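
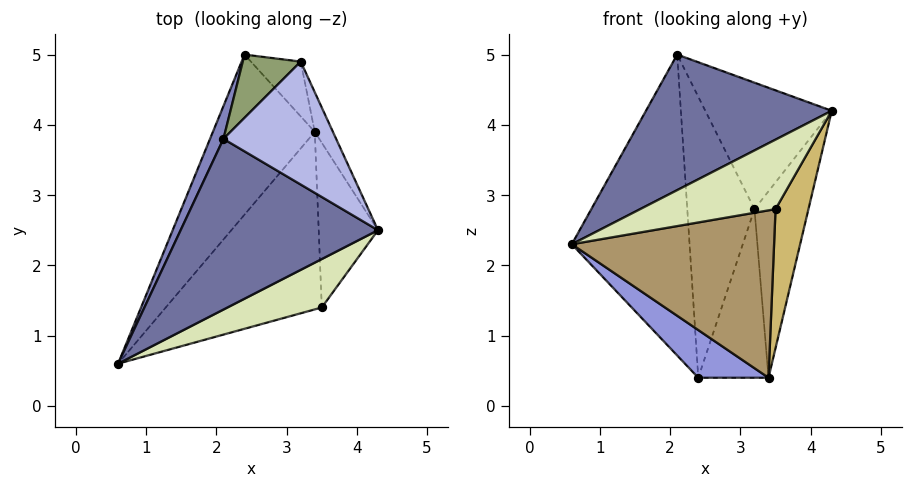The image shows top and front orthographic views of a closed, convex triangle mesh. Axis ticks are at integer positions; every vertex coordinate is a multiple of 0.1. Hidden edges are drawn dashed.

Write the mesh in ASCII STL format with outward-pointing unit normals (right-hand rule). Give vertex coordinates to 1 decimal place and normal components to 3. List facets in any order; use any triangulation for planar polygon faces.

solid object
 facet normal -0.082 -0.620 0.780
  outer loop
   vertex 2.1 3.8 5.0
   vertex 0.6 0.6 2.3
   vertex 4.3 2.5 4.2
  endloop
 endfacet
 facet normal -0.918 0.394 0.043
  outer loop
   vertex 2.1 3.8 5.0
   vertex 2.4 5.0 0.4
   vertex 0.6 0.6 2.3
  endloop
 endfacet
 facet normal -0.300 -0.272 -0.914
  outer loop
   vertex 3.4 3.9 0.4
   vertex 0.6 0.6 2.3
   vertex 2.4 5.0 0.4
  endloop
 endfacet
 facet normal 0.561 0.594 0.577
  outer loop
   vertex 3.2 4.9 2.8
   vertex 2.1 3.8 5.0
   vertex 4.3 2.5 4.2
  endloop
 endfacet
 facet normal -0.473 0.860 0.193
  outer loop
   vertex 3.2 4.9 2.8
   vertex 2.4 5.0 0.4
   vertex 2.1 3.8 5.0
  endloop
 endfacet
 facet normal 0.923 0.376 -0.080
  outer loop
   vertex 3.2 4.9 2.8
   vertex 4.3 2.5 4.2
   vertex 3.4 3.9 0.4
  endloop
 endfacet
 facet normal 0.723 0.657 -0.214
  outer loop
   vertex 3.2 4.9 2.8
   vertex 3.4 3.9 0.4
   vertex 2.4 5.0 0.4
  endloop
 endfacet
 facet normal 0.127 -0.814 0.567
  outer loop
   vertex 3.5 1.4 2.8
   vertex 4.3 2.5 4.2
   vertex 0.6 0.6 2.3
  endloop
 endfacet
 facet normal 0.300 -0.654 -0.694
  outer loop
   vertex 3.5 1.4 2.8
   vertex 0.6 0.6 2.3
   vertex 3.4 3.9 0.4
  endloop
 endfacet
 facet normal 0.912 -0.264 -0.313
  outer loop
   vertex 3.5 1.4 2.8
   vertex 3.4 3.9 0.4
   vertex 4.3 2.5 4.2
  endloop
 endfacet
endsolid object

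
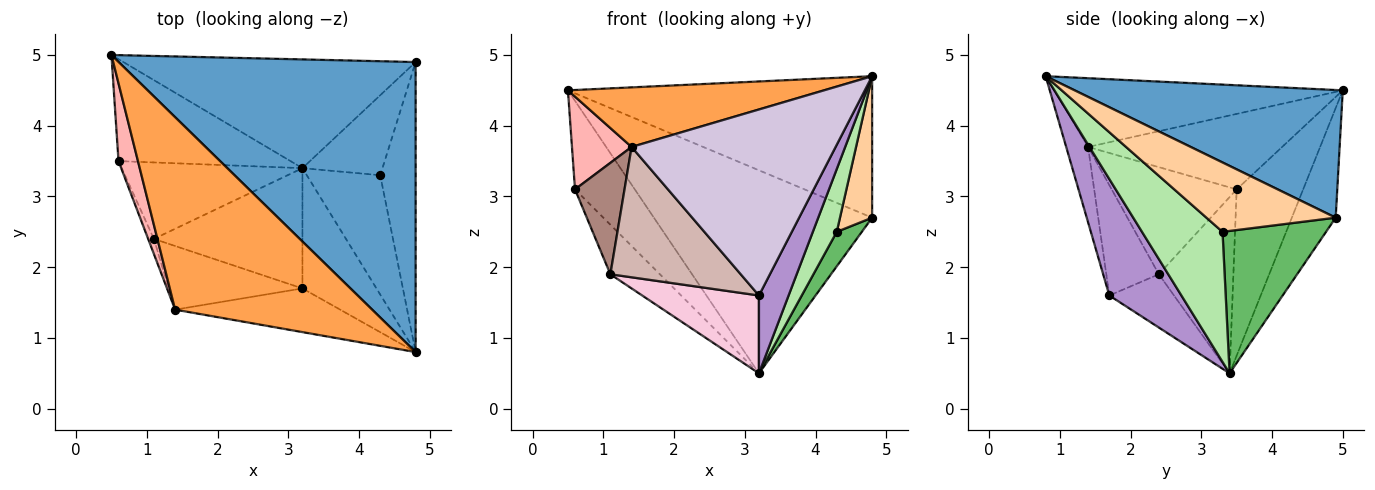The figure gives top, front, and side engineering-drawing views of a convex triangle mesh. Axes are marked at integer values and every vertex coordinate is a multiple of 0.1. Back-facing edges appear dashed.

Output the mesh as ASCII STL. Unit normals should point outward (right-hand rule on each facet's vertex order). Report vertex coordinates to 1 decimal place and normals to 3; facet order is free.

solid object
 facet normal 0.360 0.409 0.838
  outer loop
   vertex 4.8 0.8 4.7
   vertex 4.8 4.9 2.7
   vertex 0.5 5.0 4.5
  endloop
 endfacet
 facet normal -0.174 0.868 -0.465
  outer loop
   vertex 3.2 3.4 0.5
   vertex 0.5 5.0 4.5
   vertex 4.8 4.9 2.7
  endloop
 endfacet
 facet normal -0.316 -0.280 0.906
  outer loop
   vertex 1.4 1.4 3.7
   vertex 4.8 0.8 4.7
   vertex 0.5 5.0 4.5
  endloop
 endfacet
 facet normal 0.870 -0.216 -0.444
  outer loop
   vertex 4.3 3.3 2.5
   vertex 4.8 4.9 2.7
   vertex 4.8 0.8 4.7
  endloop
 endfacet
 facet normal 0.853 -0.207 -0.479
  outer loop
   vertex 4.3 3.3 2.5
   vertex 3.2 3.4 0.5
   vertex 4.8 4.9 2.7
  endloop
 endfacet
 facet normal 0.843 -0.250 -0.476
  outer loop
   vertex 4.3 3.3 2.5
   vertex 4.8 0.8 4.7
   vertex 3.2 3.4 0.5
  endloop
 endfacet
 facet normal -0.589 0.530 -0.610
  outer loop
   vertex 0.6 3.5 3.1
   vertex 0.5 5.0 4.5
   vertex 3.2 3.4 0.5
  endloop
 endfacet
 facet normal -0.928 -0.285 0.239
  outer loop
   vertex 0.6 3.5 3.1
   vertex 1.4 1.4 3.7
   vertex 0.5 5.0 4.5
  endloop
 endfacet
 facet normal 0.797 -0.328 -0.507
  outer loop
   vertex 3.2 1.7 1.6
   vertex 3.2 3.4 0.5
   vertex 4.8 0.8 4.7
  endloop
 endfacet
 facet normal -0.104 -0.968 -0.227
  outer loop
   vertex 3.2 1.7 1.6
   vertex 4.8 0.8 4.7
   vertex 1.4 1.4 3.7
  endloop
 endfacet
 facet normal -0.929 -0.368 -0.050
  outer loop
   vertex 1.1 2.4 1.9
   vertex 1.4 1.4 3.7
   vertex 0.6 3.5 3.1
  endloop
 endfacet
 facet normal -0.341 -0.845 -0.413
  outer loop
   vertex 1.1 2.4 1.9
   vertex 3.2 1.7 1.6
   vertex 1.4 1.4 3.7
  endloop
 endfacet
 facet normal -0.633 0.421 -0.650
  outer loop
   vertex 1.1 2.4 1.9
   vertex 0.6 3.5 3.1
   vertex 3.2 3.4 0.5
  endloop
 endfacet
 facet normal -0.288 -0.520 -0.804
  outer loop
   vertex 1.1 2.4 1.9
   vertex 3.2 3.4 0.5
   vertex 3.2 1.7 1.6
  endloop
 endfacet
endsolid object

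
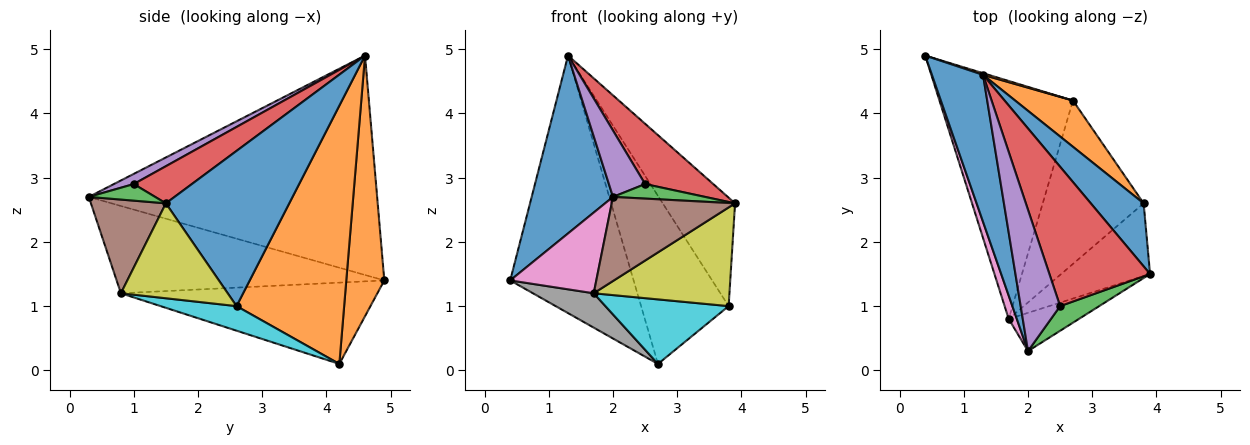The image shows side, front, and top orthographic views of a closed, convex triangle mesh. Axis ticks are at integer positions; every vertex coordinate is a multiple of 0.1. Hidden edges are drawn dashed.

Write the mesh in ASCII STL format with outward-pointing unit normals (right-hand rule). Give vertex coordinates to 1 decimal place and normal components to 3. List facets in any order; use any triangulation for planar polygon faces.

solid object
 facet normal -0.939 -0.265 0.219
  outer loop
   vertex 1.3 4.6 4.9
   vertex 0.4 4.9 1.4
   vertex 2.0 0.3 2.7
  endloop
 endfacet
 facet normal 0.294 0.956 0.006
  outer loop
   vertex 2.7 4.2 0.1
   vertex 0.4 4.9 1.4
   vertex 1.3 4.6 4.9
  endloop
 endfacet
 facet normal 0.344 -0.477 0.809
  outer loop
   vertex 2.5 1.0 2.9
   vertex 2.0 0.3 2.7
   vertex 3.9 1.5 2.6
  endloop
 endfacet
 facet normal 0.321 -0.376 0.869
  outer loop
   vertex 2.5 1.0 2.9
   vertex 3.9 1.5 2.6
   vertex 1.3 4.6 4.9
  endloop
 endfacet
 facet normal 0.227 -0.414 0.881
  outer loop
   vertex 2.5 1.0 2.9
   vertex 1.3 4.6 4.9
   vertex 2.0 0.3 2.7
  endloop
 endfacet
 facet normal 0.484 -0.797 -0.362
  outer loop
   vertex 1.7 0.8 1.2
   vertex 3.9 1.5 2.6
   vertex 2.0 0.3 2.7
  endloop
 endfacet
 facet normal -0.948 -0.305 0.088
  outer loop
   vertex 1.7 0.8 1.2
   vertex 2.0 0.3 2.7
   vertex 0.4 4.9 1.4
  endloop
 endfacet
 facet normal -0.516 -0.122 -0.848
  outer loop
   vertex 1.7 0.8 1.2
   vertex 0.4 4.9 1.4
   vertex 2.7 4.2 0.1
  endloop
 endfacet
 facet normal 0.535 -0.680 -0.501
  outer loop
   vertex 3.8 2.6 1.0
   vertex 3.9 1.5 2.6
   vertex 1.7 0.8 1.2
  endloop
 endfacet
 facet normal 0.221 -0.358 -0.907
  outer loop
   vertex 3.8 2.6 1.0
   vertex 1.7 0.8 1.2
   vertex 2.7 4.2 0.1
  endloop
 endfacet
 facet normal 0.828 0.485 0.282
  outer loop
   vertex 3.8 2.6 1.0
   vertex 1.3 4.6 4.9
   vertex 3.9 1.5 2.6
  endloop
 endfacet
 facet normal 0.764 0.622 0.171
  outer loop
   vertex 3.8 2.6 1.0
   vertex 2.7 4.2 0.1
   vertex 1.3 4.6 4.9
  endloop
 endfacet
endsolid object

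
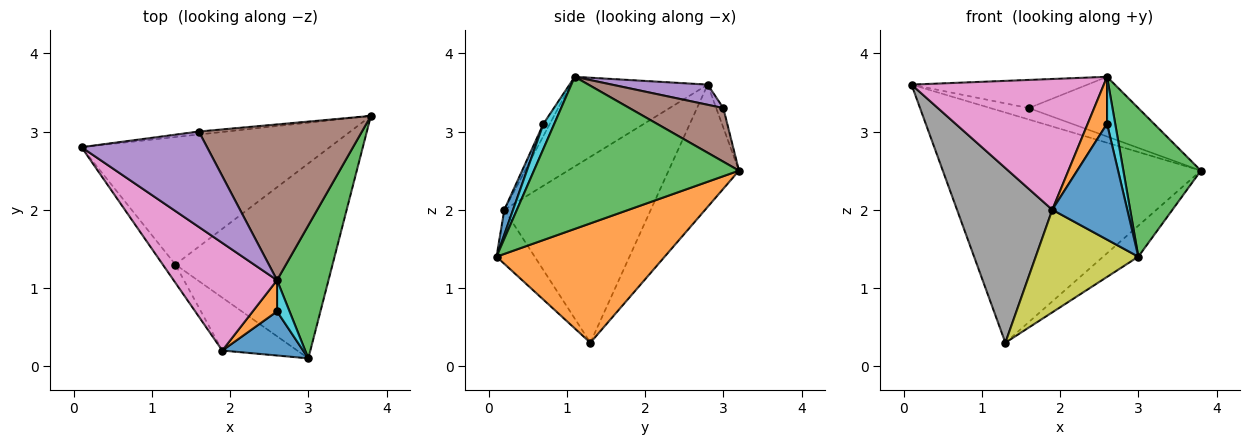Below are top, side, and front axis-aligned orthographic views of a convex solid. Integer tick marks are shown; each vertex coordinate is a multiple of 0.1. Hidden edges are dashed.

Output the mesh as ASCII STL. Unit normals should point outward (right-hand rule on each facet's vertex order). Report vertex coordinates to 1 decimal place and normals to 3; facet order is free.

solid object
 facet normal -0.232 0.851 -0.471
  outer loop
   vertex 1.3 1.3 0.3
   vertex 0.1 2.8 3.6
   vertex 3.8 3.2 2.5
  endloop
 endfacet
 facet normal 0.600 0.126 -0.790
  outer loop
   vertex 1.3 1.3 0.3
   vertex 3.8 3.2 2.5
   vertex 3.0 0.1 1.4
  endloop
 endfacet
 facet normal 0.892 -0.337 0.302
  outer loop
   vertex 2.6 1.1 3.7
   vertex 3.0 0.1 1.4
   vertex 3.8 3.2 2.5
  endloop
 endfacet
 facet normal -0.176 0.953 -0.247
  outer loop
   vertex 1.6 3.0 3.3
   vertex 3.8 3.2 2.5
   vertex 0.1 2.8 3.6
  endloop
 endfacet
 facet normal 0.152 0.280 0.948
  outer loop
   vertex 1.6 3.0 3.3
   vertex 0.1 2.8 3.6
   vertex 2.6 1.1 3.7
  endloop
 endfacet
 facet normal 0.293 0.342 0.893
  outer loop
   vertex 1.6 3.0 3.3
   vertex 2.6 1.1 3.7
   vertex 3.8 3.2 2.5
  endloop
 endfacet
 facet normal -0.482 -0.676 0.557
  outer loop
   vertex 1.9 0.2 2.0
   vertex 2.6 1.1 3.7
   vertex 0.1 2.8 3.6
  endloop
 endfacet
 facet normal -0.837 -0.544 -0.057
  outer loop
   vertex 1.9 0.2 2.0
   vertex 0.1 2.8 3.6
   vertex 1.3 1.3 0.3
  endloop
 endfacet
 facet normal -0.314 -0.844 -0.435
  outer loop
   vertex 1.9 0.2 2.0
   vertex 1.3 1.3 0.3
   vertex 3.0 0.1 1.4
  endloop
 endfacet
 facet normal 0.743 -0.557 0.371
  outer loop
   vertex 2.6 0.7 3.1
   vertex 3.0 0.1 1.4
   vertex 2.6 1.1 3.7
  endloop
 endfacet
 facet normal 0.108 -0.929 0.353
  outer loop
   vertex 2.6 0.7 3.1
   vertex 1.9 0.2 2.0
   vertex 3.0 0.1 1.4
  endloop
 endfacet
 facet normal -0.267 -0.802 0.535
  outer loop
   vertex 2.6 0.7 3.1
   vertex 2.6 1.1 3.7
   vertex 1.9 0.2 2.0
  endloop
 endfacet
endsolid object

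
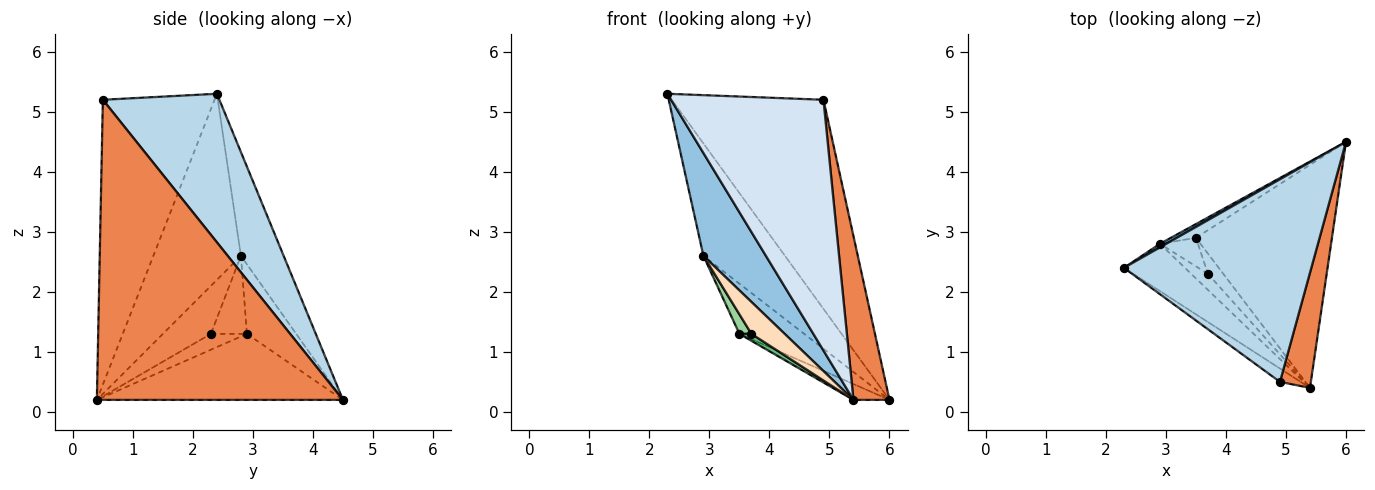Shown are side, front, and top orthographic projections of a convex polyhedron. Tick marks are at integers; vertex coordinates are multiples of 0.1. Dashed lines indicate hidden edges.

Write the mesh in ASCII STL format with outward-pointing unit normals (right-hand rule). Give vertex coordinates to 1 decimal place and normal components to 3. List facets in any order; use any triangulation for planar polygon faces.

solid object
 facet normal -0.464 0.885 0.028
  outer loop
   vertex 2.9 2.8 2.6
   vertex 2.3 2.4 5.3
   vertex 6.0 4.5 0.2
  endloop
 endfacet
 facet normal -0.786 -0.561 -0.258
  outer loop
   vertex 2.9 2.8 2.6
   vertex 5.4 0.4 0.2
   vertex 2.3 2.4 5.3
  endloop
 endfacet
 facet normal 0.483 0.629 0.609
  outer loop
   vertex 4.9 0.5 5.2
   vertex 6.0 4.5 0.2
   vertex 2.3 2.4 5.3
  endloop
 endfacet
 facet normal -0.591 -0.806 -0.043
  outer loop
   vertex 4.9 0.5 5.2
   vertex 2.3 2.4 5.3
   vertex 5.4 0.4 0.2
  endloop
 endfacet
 facet normal 0.984 -0.144 0.101
  outer loop
   vertex 4.9 0.5 5.2
   vertex 5.4 0.4 0.2
   vertex 6.0 4.5 0.2
  endloop
 endfacet
 facet normal -0.436 0.064 -0.898
  outer loop
   vertex 3.5 2.9 1.3
   vertex 6.0 4.5 0.2
   vertex 5.4 0.4 0.2
  endloop
 endfacet
 facet normal -0.591 0.778 -0.213
  outer loop
   vertex 3.5 2.9 1.3
   vertex 2.9 2.8 2.6
   vertex 6.0 4.5 0.2
  endloop
 endfacet
 facet normal -0.790 -0.547 -0.276
  outer loop
   vertex 3.7 2.3 1.3
   vertex 5.4 0.4 0.2
   vertex 2.9 2.8 2.6
  endloop
 endfacet
 facet normal -0.698 -0.233 -0.677
  outer loop
   vertex 3.7 2.3 1.3
   vertex 3.5 2.9 1.3
   vertex 5.4 0.4 0.2
  endloop
 endfacet
 facet normal -0.861 -0.287 -0.420
  outer loop
   vertex 3.7 2.3 1.3
   vertex 2.9 2.8 2.6
   vertex 3.5 2.9 1.3
  endloop
 endfacet
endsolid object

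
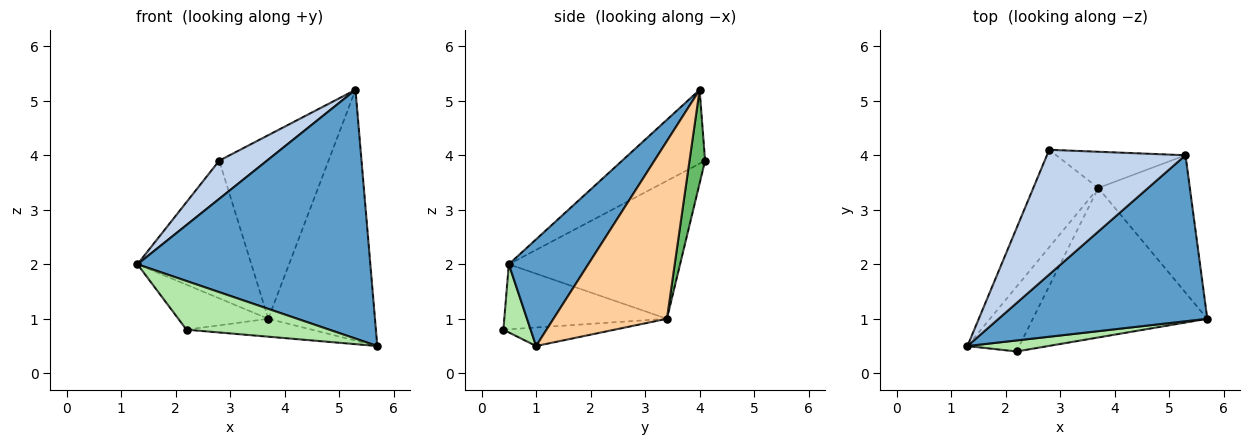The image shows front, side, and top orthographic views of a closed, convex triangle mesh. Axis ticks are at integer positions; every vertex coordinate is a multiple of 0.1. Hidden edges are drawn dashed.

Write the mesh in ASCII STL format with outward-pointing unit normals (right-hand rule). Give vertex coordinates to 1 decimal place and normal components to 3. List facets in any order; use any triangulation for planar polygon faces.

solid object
 facet normal 0.273 -0.800 0.534
  outer loop
   vertex 5.3 4.0 5.2
   vertex 1.3 0.5 2.0
   vertex 5.7 1.0 0.5
  endloop
 endfacet
 facet normal -0.454 -0.261 0.852
  outer loop
   vertex 5.3 4.0 5.2
   vertex 2.8 4.1 3.9
   vertex 1.3 0.5 2.0
  endloop
 endfacet
 facet normal -0.775 0.516 -0.365
  outer loop
   vertex 3.7 3.4 1.0
   vertex 1.3 0.5 2.0
   vertex 2.8 4.1 3.9
  endloop
 endfacet
 facet normal 0.682 0.641 -0.351
  outer loop
   vertex 3.7 3.4 1.0
   vertex 5.3 4.0 5.2
   vertex 5.7 1.0 0.5
  endloop
 endfacet
 facet normal 0.138 0.972 -0.192
  outer loop
   vertex 3.7 3.4 1.0
   vertex 2.8 4.1 3.9
   vertex 5.3 4.0 5.2
  endloop
 endfacet
 facet normal 0.183 -0.959 0.217
  outer loop
   vertex 2.2 0.4 0.8
   vertex 5.7 1.0 0.5
   vertex 1.3 0.5 2.0
  endloop
 endfacet
 facet normal -0.718 0.397 -0.572
  outer loop
   vertex 2.2 0.4 0.8
   vertex 1.3 0.5 2.0
   vertex 3.7 3.4 1.0
  endloop
 endfacet
 facet normal -0.105 0.118 -0.987
  outer loop
   vertex 2.2 0.4 0.8
   vertex 3.7 3.4 1.0
   vertex 5.7 1.0 0.5
  endloop
 endfacet
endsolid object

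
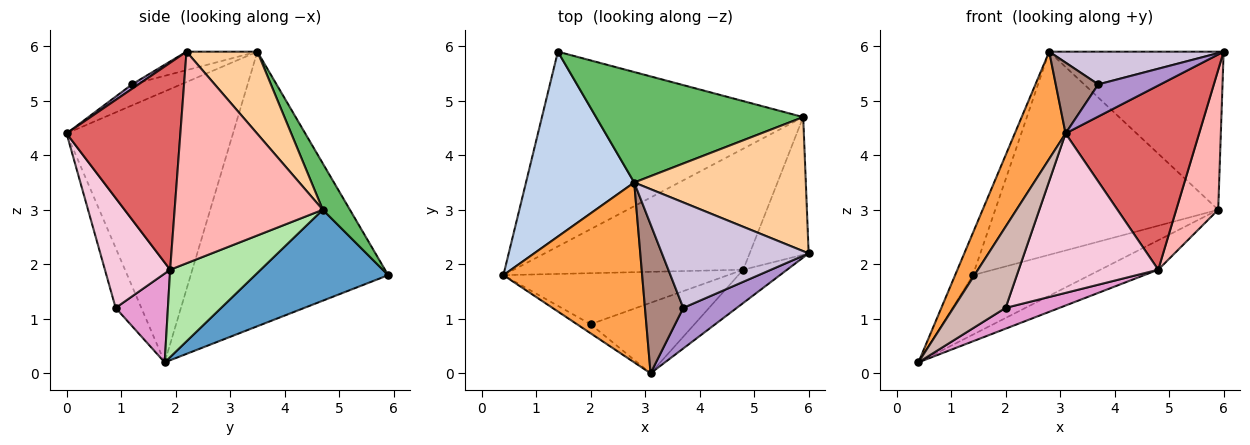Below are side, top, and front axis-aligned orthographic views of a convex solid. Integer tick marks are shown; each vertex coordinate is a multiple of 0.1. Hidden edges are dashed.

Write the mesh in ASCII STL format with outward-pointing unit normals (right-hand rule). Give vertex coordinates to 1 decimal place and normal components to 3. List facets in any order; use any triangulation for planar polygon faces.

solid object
 facet normal 0.316 0.277 -0.907
  outer loop
   vertex 5.9 4.7 3.0
   vertex 0.4 1.8 0.2
   vertex 1.4 5.9 1.8
  endloop
 endfacet
 facet normal -0.927 0.084 0.365
  outer loop
   vertex 2.8 3.5 5.9
   vertex 1.4 5.9 1.8
   vertex 0.4 1.8 0.2
  endloop
 endfacet
 facet normal -0.859 -0.262 0.440
  outer loop
   vertex 2.8 3.5 5.9
   vertex 0.4 1.8 0.2
   vertex 3.1 0.0 4.4
  endloop
 endfacet
 facet normal 0.296 0.729 0.618
  outer loop
   vertex 2.8 3.5 5.9
   vertex 6.0 2.2 5.9
   vertex 5.9 4.7 3.0
  endloop
 endfacet
 facet normal 0.106 0.874 0.475
  outer loop
   vertex 2.8 3.5 5.9
   vertex 5.9 4.7 3.0
   vertex 1.4 5.9 1.8
  endloop
 endfacet
 facet normal 0.347 0.222 -0.911
  outer loop
   vertex 4.8 1.9 1.9
   vertex 0.4 1.8 0.2
   vertex 5.9 4.7 3.0
  endloop
 endfacet
 facet normal 0.643 -0.754 -0.136
  outer loop
   vertex 4.8 1.9 1.9
   vertex 6.0 2.2 5.9
   vertex 3.1 0.0 4.4
  endloop
 endfacet
 facet normal 0.929 -0.263 -0.259
  outer loop
   vertex 4.8 1.9 1.9
   vertex 5.9 4.7 3.0
   vertex 6.0 2.2 5.9
  endloop
 endfacet
 facet normal 0.065 -0.619 0.782
  outer loop
   vertex 3.7 1.2 5.3
   vertex 3.1 0.0 4.4
   vertex 6.0 2.2 5.9
  endloop
 endfacet
 facet normal -0.119 -0.294 0.948
  outer loop
   vertex 3.7 1.2 5.3
   vertex 6.0 2.2 5.9
   vertex 2.8 3.5 5.9
  endloop
 endfacet
 facet normal -0.444 -0.385 0.809
  outer loop
   vertex 3.7 1.2 5.3
   vertex 2.8 3.5 5.9
   vertex 3.1 0.0 4.4
  endloop
 endfacet
 facet normal -0.440 -0.893 -0.100
  outer loop
   vertex 2.0 0.9 1.2
   vertex 3.1 0.0 4.4
   vertex 0.4 1.8 0.2
  endloop
 endfacet
 facet normal 0.344 -0.355 -0.869
  outer loop
   vertex 2.0 0.9 1.2
   vertex 0.4 1.8 0.2
   vertex 4.8 1.9 1.9
  endloop
 endfacet
 facet normal 0.393 -0.841 -0.372
  outer loop
   vertex 2.0 0.9 1.2
   vertex 4.8 1.9 1.9
   vertex 3.1 0.0 4.4
  endloop
 endfacet
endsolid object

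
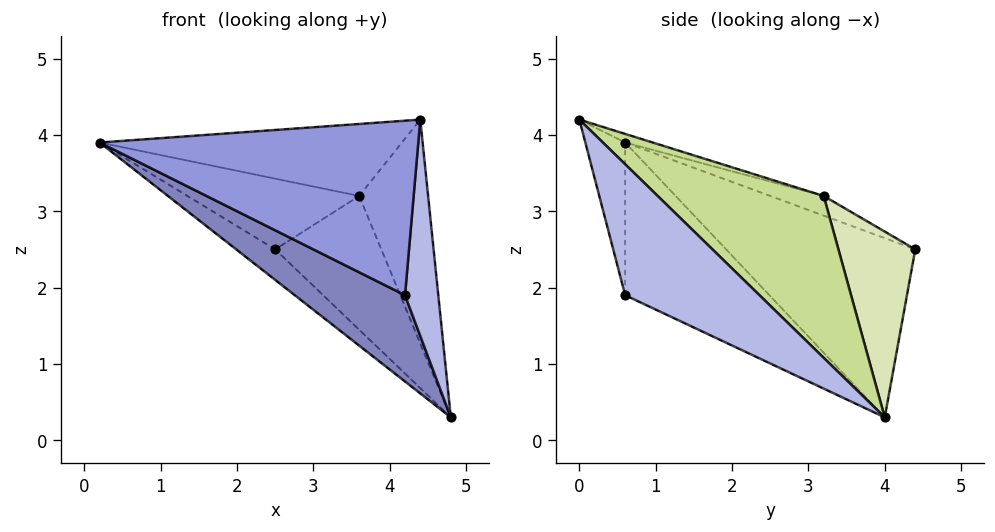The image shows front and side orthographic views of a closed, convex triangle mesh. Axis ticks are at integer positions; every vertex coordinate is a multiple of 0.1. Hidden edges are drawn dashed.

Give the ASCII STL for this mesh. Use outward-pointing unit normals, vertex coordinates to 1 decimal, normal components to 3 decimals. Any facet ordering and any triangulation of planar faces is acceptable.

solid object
 facet normal -0.672 0.139 -0.728
  outer loop
   vertex 2.5 4.4 2.5
   vertex 4.8 4.0 0.3
   vertex 0.2 0.6 3.9
  endloop
 endfacet
 facet normal -0.423 -0.324 -0.846
  outer loop
   vertex 4.2 0.6 1.9
   vertex 0.2 0.6 3.9
   vertex 4.8 4.0 0.3
  endloop
 endfacet
 facet normal -0.120 -0.963 -0.241
  outer loop
   vertex 4.2 0.6 1.9
   vertex 4.4 0.0 4.2
   vertex 0.2 0.6 3.9
  endloop
 endfacet
 facet normal 0.960 -0.238 -0.146
  outer loop
   vertex 4.2 0.6 1.9
   vertex 4.8 4.0 0.3
   vertex 4.4 0.0 4.2
  endloop
 endfacet
 facet normal -0.027 0.292 0.956
  outer loop
   vertex 3.6 3.2 3.2
   vertex 0.2 0.6 3.9
   vertex 4.4 0.0 4.2
  endloop
 endfacet
 facet normal -0.128 0.410 0.903
  outer loop
   vertex 3.6 3.2 3.2
   vertex 2.5 4.4 2.5
   vertex 0.2 0.6 3.9
  endloop
 endfacet
 facet normal 0.830 0.345 0.439
  outer loop
   vertex 3.6 3.2 3.2
   vertex 4.4 0.0 4.2
   vertex 4.8 4.0 0.3
  endloop
 endfacet
 facet normal 0.532 0.734 0.423
  outer loop
   vertex 3.6 3.2 3.2
   vertex 4.8 4.0 0.3
   vertex 2.5 4.4 2.5
  endloop
 endfacet
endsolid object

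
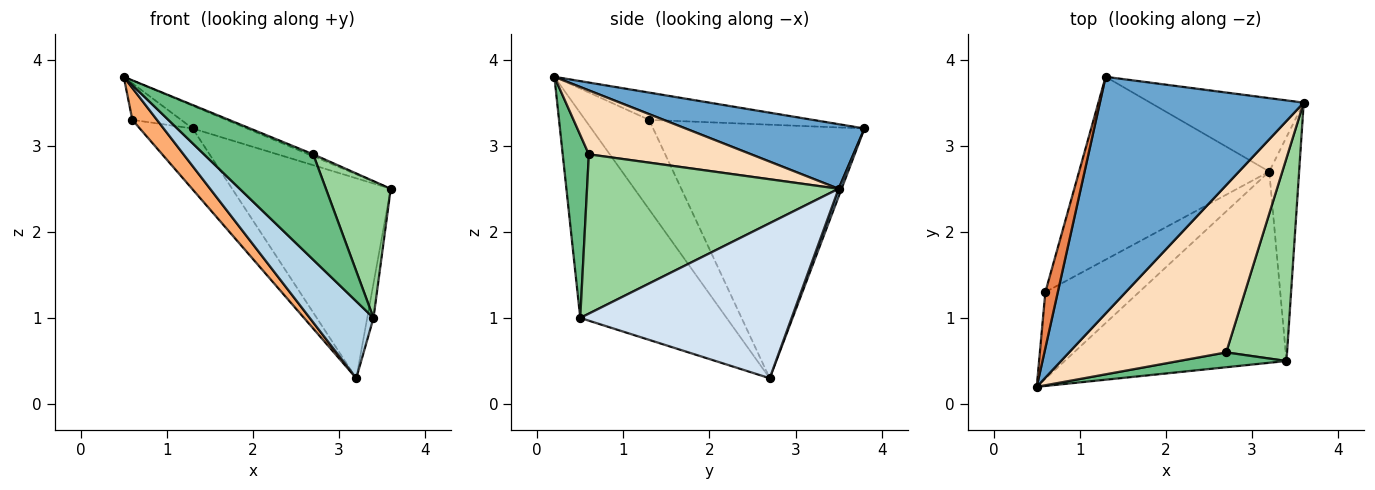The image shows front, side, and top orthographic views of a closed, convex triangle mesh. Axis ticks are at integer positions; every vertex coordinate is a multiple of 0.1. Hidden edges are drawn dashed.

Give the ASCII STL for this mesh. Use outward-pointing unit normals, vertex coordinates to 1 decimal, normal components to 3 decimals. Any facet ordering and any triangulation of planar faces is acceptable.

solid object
 facet normal 0.301 0.091 0.949
  outer loop
   vertex 1.3 3.8 3.2
   vertex 0.5 0.2 3.8
   vertex 3.6 3.5 2.5
  endloop
 endfacet
 facet normal 0.018 0.939 -0.345
  outer loop
   vertex 3.2 2.7 0.3
   vertex 1.3 3.8 3.2
   vertex 3.6 3.5 2.5
  endloop
 endfacet
 facet normal -0.651 -0.283 -0.704
  outer loop
   vertex 3.4 0.5 1.0
   vertex 0.5 0.2 3.8
   vertex 3.2 2.7 0.3
  endloop
 endfacet
 facet normal 0.982 0.029 -0.189
  outer loop
   vertex 3.4 0.5 1.0
   vertex 3.2 2.7 0.3
   vertex 3.6 3.5 2.5
  endloop
 endfacet
 facet normal -0.878 0.262 0.401
  outer loop
   vertex 0.6 1.3 3.3
   vertex 0.5 0.2 3.8
   vertex 1.3 3.8 3.2
  endloop
 endfacet
 facet normal -0.668 -0.257 -0.699
  outer loop
   vertex 0.6 1.3 3.3
   vertex 3.2 2.7 0.3
   vertex 0.5 0.2 3.8
  endloop
 endfacet
 facet normal -0.784 0.196 -0.588
  outer loop
   vertex 0.6 1.3 3.3
   vertex 1.3 3.8 3.2
   vertex 3.2 2.7 0.3
  endloop
 endfacet
 facet normal 0.377 0.011 0.926
  outer loop
   vertex 2.7 0.6 2.9
   vertex 3.6 3.5 2.5
   vertex 0.5 0.2 3.8
  endloop
 endfacet
 facet normal 0.231 -0.964 0.136
  outer loop
   vertex 2.7 0.6 2.9
   vertex 0.5 0.2 3.8
   vertex 3.4 0.5 1.0
  endloop
 endfacet
 facet normal 0.908 -0.234 0.347
  outer loop
   vertex 2.7 0.6 2.9
   vertex 3.4 0.5 1.0
   vertex 3.6 3.5 2.5
  endloop
 endfacet
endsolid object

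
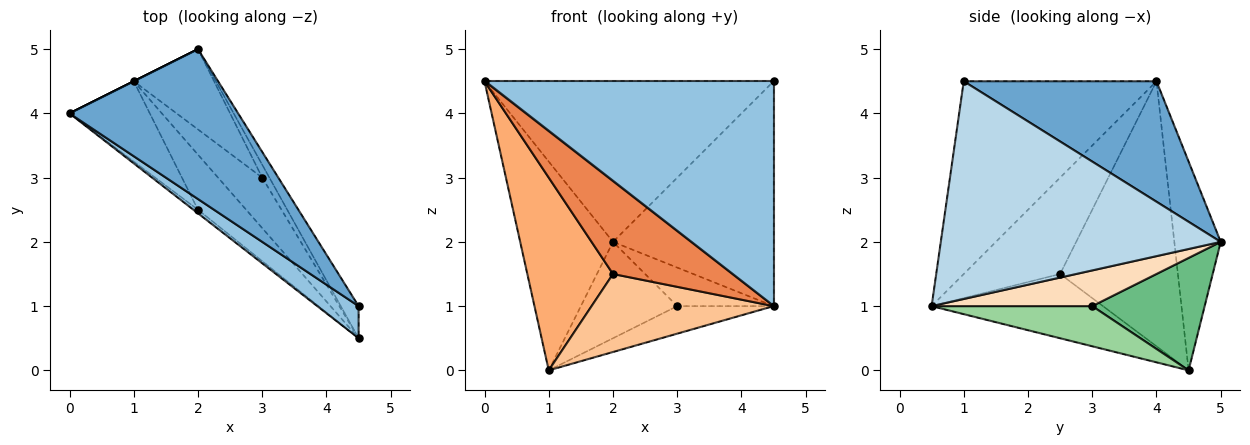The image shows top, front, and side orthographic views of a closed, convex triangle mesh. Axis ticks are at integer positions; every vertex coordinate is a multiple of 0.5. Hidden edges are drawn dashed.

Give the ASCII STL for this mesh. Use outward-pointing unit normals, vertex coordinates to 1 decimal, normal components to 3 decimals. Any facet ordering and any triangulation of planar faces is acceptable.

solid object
 facet normal 0.438 0.657 0.613
  outer loop
   vertex 2.0 5.0 2.0
   vertex 0.0 4.0 4.5
   vertex 4.5 1.0 4.5
  endloop
 endfacet
 facet normal -0.551 -0.826 0.118
  outer loop
   vertex 4.5 0.5 1.0
   vertex 4.5 1.0 4.5
   vertex 0.0 4.0 4.5
  endloop
 endfacet
 facet normal 0.865 0.496 -0.071
  outer loop
   vertex 4.5 0.5 1.0
   vertex 2.0 5.0 2.0
   vertex 4.5 1.0 4.5
  endloop
 endfacet
 facet normal -0.447 0.894 0.000
  outer loop
   vertex 1.0 4.5 0.0
   vertex 0.0 4.0 4.5
   vertex 2.0 5.0 2.0
  endloop
 endfacet
 facet normal -0.628 -0.778 -0.030
  outer loop
   vertex 2.0 2.5 1.5
   vertex 4.5 0.5 1.0
   vertex 0.0 4.0 4.5
  endloop
 endfacet
 facet normal -0.785 -0.571 -0.238
  outer loop
   vertex 2.0 2.5 1.5
   vertex 0.0 4.0 4.5
   vertex 1.0 4.5 0.0
  endloop
 endfacet
 facet normal -0.610 -0.648 -0.457
  outer loop
   vertex 2.0 2.5 1.5
   vertex 1.0 4.5 0.0
   vertex 4.5 0.5 1.0
  endloop
 endfacet
 facet normal 0.845 0.507 -0.169
  outer loop
   vertex 3.0 3.0 1.0
   vertex 2.0 5.0 2.0
   vertex 4.5 0.5 1.0
  endloop
 endfacet
 facet normal 0.667 0.572 -0.477
  outer loop
   vertex 3.0 3.0 1.0
   vertex 1.0 4.5 0.0
   vertex 2.0 5.0 2.0
  endloop
 endfacet
 facet normal 0.624 0.374 -0.686
  outer loop
   vertex 3.0 3.0 1.0
   vertex 4.5 0.5 1.0
   vertex 1.0 4.5 0.0
  endloop
 endfacet
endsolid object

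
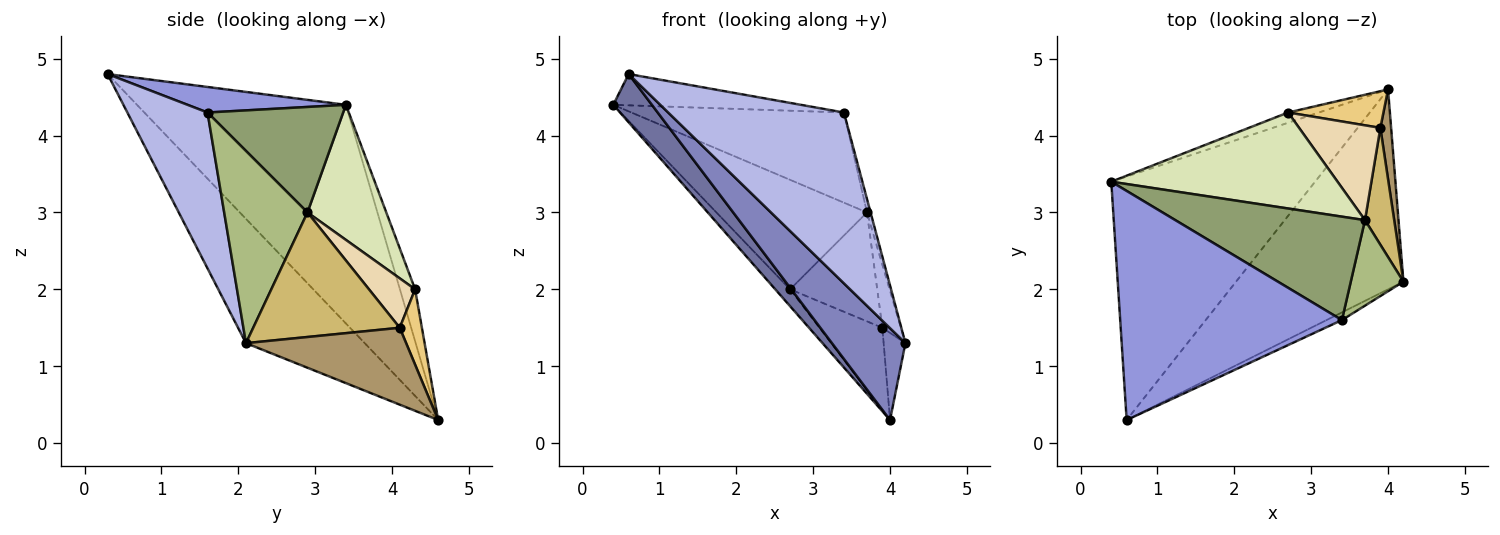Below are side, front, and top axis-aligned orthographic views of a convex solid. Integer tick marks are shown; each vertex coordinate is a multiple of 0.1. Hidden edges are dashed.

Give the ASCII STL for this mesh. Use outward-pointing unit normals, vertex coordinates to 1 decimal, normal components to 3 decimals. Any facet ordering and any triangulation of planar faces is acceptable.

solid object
 facet normal -0.725 -0.134 -0.676
  outer loop
   vertex 4.0 4.6 0.3
   vertex 0.6 0.3 4.8
   vertex 0.4 3.4 4.4
  endloop
 endfacet
 facet normal -0.559 -0.346 -0.753
  outer loop
   vertex 4.0 4.6 0.3
   vertex 4.2 2.1 1.3
   vertex 0.6 0.3 4.8
  endloop
 endfacet
 facet normal 0.113 0.134 0.984
  outer loop
   vertex 3.4 1.6 4.3
   vertex 0.4 3.4 4.4
   vertex 0.6 0.3 4.8
  endloop
 endfacet
 facet normal 0.415 -0.909 -0.041
  outer loop
   vertex 3.4 1.6 4.3
   vertex 0.6 0.3 4.8
   vertex 4.2 2.1 1.3
  endloop
 endfacet
 facet normal 0.387 0.606 0.695
  outer loop
   vertex 3.7 2.9 3.0
   vertex 0.4 3.4 4.4
   vertex 3.4 1.6 4.3
  endloop
 endfacet
 facet normal 0.964 0.042 0.264
  outer loop
   vertex 3.7 2.9 3.0
   vertex 3.4 1.6 4.3
   vertex 4.2 2.1 1.3
  endloop
 endfacet
 facet normal -0.659 0.643 -0.391
  outer loop
   vertex 2.7 4.3 2.0
   vertex 4.0 4.6 0.3
   vertex 0.4 3.4 4.4
  endloop
 endfacet
 facet normal 0.366 0.700 0.613
  outer loop
   vertex 2.7 4.3 2.0
   vertex 0.4 3.4 4.4
   vertex 3.7 2.9 3.0
  endloop
 endfacet
 facet normal 0.981 0.133 0.137
  outer loop
   vertex 3.9 4.1 1.5
   vertex 4.2 2.1 1.3
   vertex 4.0 4.6 0.3
  endloop
 endfacet
 facet normal 0.966 0.122 0.227
  outer loop
   vertex 3.9 4.1 1.5
   vertex 3.7 2.9 3.0
   vertex 4.2 2.1 1.3
  endloop
 endfacet
 facet normal 0.306 0.869 0.388
  outer loop
   vertex 3.9 4.1 1.5
   vertex 4.0 4.6 0.3
   vertex 2.7 4.3 2.0
  endloop
 endfacet
 facet normal 0.371 0.700 0.610
  outer loop
   vertex 3.9 4.1 1.5
   vertex 2.7 4.3 2.0
   vertex 3.7 2.9 3.0
  endloop
 endfacet
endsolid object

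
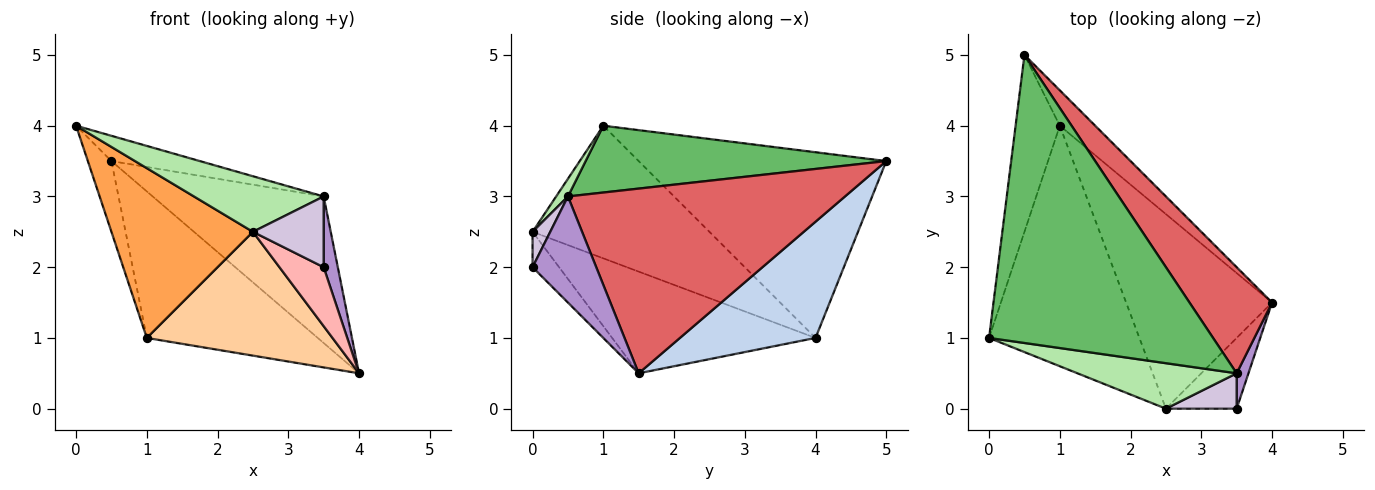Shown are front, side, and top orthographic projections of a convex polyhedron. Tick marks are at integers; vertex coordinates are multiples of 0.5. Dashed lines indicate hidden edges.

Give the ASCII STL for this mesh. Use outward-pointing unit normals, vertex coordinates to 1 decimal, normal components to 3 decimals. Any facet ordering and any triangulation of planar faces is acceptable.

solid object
 facet normal -0.969 0.092 -0.231
  outer loop
   vertex 1.0 4.0 1.0
   vertex 0.0 1.0 4.0
   vertex 0.5 5.0 3.5
  endloop
 endfacet
 facet normal 0.611 0.770 -0.186
  outer loop
   vertex 1.0 4.0 1.0
   vertex 0.5 5.0 3.5
   vertex 4.0 1.5 0.5
  endloop
 endfacet
 facet normal -0.585 -0.468 -0.663
  outer loop
   vertex 1.0 4.0 1.0
   vertex 2.5 0.0 2.5
   vertex 0.0 1.0 4.0
  endloop
 endfacet
 facet normal -0.507 -0.463 -0.727
  outer loop
   vertex 1.0 4.0 1.0
   vertex 4.0 1.5 0.5
   vertex 2.5 0.0 2.5
  endloop
 endfacet
 facet normal 0.285 0.084 0.955
  outer loop
   vertex 3.5 0.5 3.0
   vertex 0.5 5.0 3.5
   vertex 0.0 1.0 4.0
  endloop
 endfacet
 facet normal 0.070 -0.772 0.632
  outer loop
   vertex 3.5 0.5 3.0
   vertex 0.0 1.0 4.0
   vertex 2.5 0.0 2.5
  endloop
 endfacet
 facet normal 0.795 0.491 0.355
  outer loop
   vertex 3.5 0.5 3.0
   vertex 4.0 1.5 0.5
   vertex 0.5 5.0 3.5
  endloop
 endfacet
 facet normal -0.359 -0.598 -0.717
  outer loop
   vertex 3.5 0.0 2.0
   vertex 2.5 0.0 2.5
   vertex 4.0 1.5 0.5
  endloop
 endfacet
 facet normal 0.970 -0.216 0.108
  outer loop
   vertex 3.5 0.0 2.0
   vertex 4.0 1.5 0.5
   vertex 3.5 0.5 3.0
  endloop
 endfacet
 facet normal 0.218 -0.873 0.436
  outer loop
   vertex 3.5 0.0 2.0
   vertex 3.5 0.5 3.0
   vertex 2.5 0.0 2.5
  endloop
 endfacet
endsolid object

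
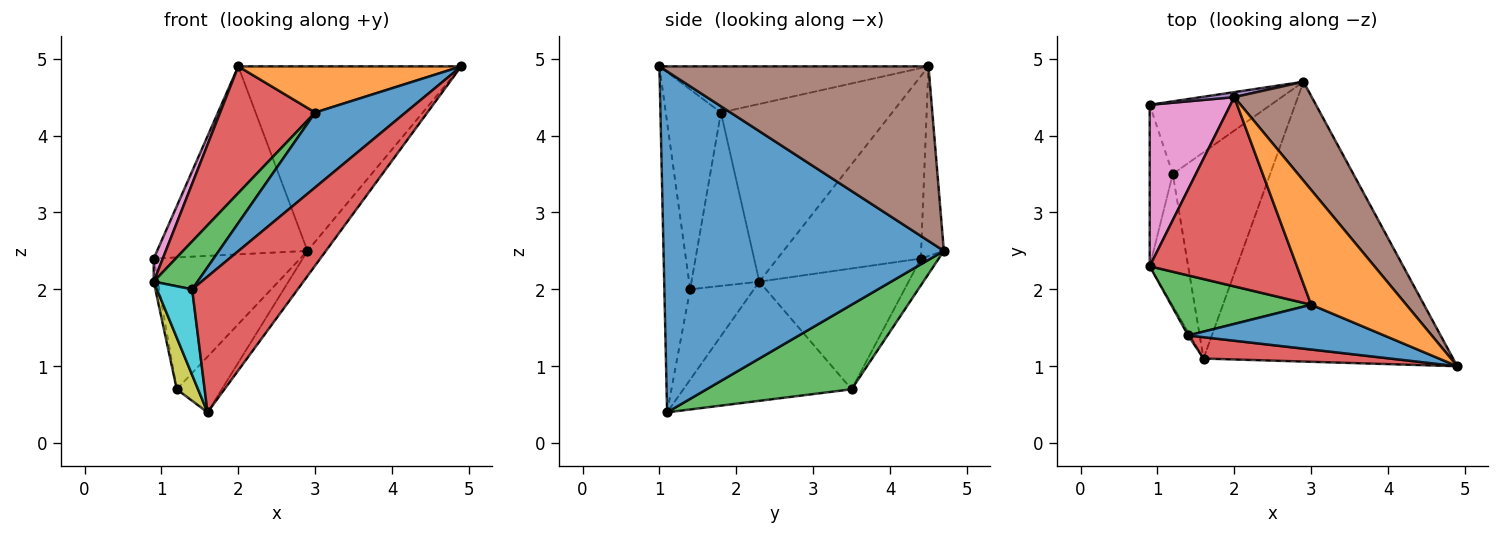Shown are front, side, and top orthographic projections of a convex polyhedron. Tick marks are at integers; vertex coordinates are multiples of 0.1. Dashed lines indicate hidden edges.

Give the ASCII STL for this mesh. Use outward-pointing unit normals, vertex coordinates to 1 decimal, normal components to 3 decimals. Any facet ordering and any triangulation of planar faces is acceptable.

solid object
 facet normal 0.806 0.053 -0.590
  outer loop
   vertex 2.9 4.7 2.5
   vertex 4.9 1.0 4.9
   vertex 1.6 1.1 0.4
  endloop
 endfacet
 facet normal -0.107 0.871 -0.480
  outer loop
   vertex 1.2 3.5 0.7
   vertex 0.9 4.4 2.4
   vertex 2.9 4.7 2.5
  endloop
 endfacet
 facet normal 0.642 0.200 -0.740
  outer loop
   vertex 1.2 3.5 0.7
   vertex 2.9 4.7 2.5
   vertex 1.6 1.1 0.4
  endloop
 endfacet
 facet normal -0.235 -0.960 0.151
  outer loop
   vertex 1.4 1.4 2.0
   vertex 1.6 1.1 0.4
   vertex 4.9 1.0 4.9
  endloop
 endfacet
 facet normal -0.150 0.988 0.026
  outer loop
   vertex 2.0 4.5 4.9
   vertex 2.9 4.7 2.5
   vertex 0.9 4.4 2.4
  endloop
 endfacet
 facet normal 0.729 0.604 0.324
  outer loop
   vertex 2.0 4.5 4.9
   vertex 4.9 1.0 4.9
   vertex 2.9 4.7 2.5
  endloop
 endfacet
 facet normal -0.913 -0.058 0.404
  outer loop
   vertex 0.9 2.3 2.1
   vertex 2.0 4.5 4.9
   vertex 0.9 4.4 2.4
  endloop
 endfacet
 facet normal -0.982 0.027 -0.187
  outer loop
   vertex 0.9 2.3 2.1
   vertex 0.9 4.4 2.4
   vertex 1.2 3.5 0.7
  endloop
 endfacet
 facet normal -0.945 -0.119 -0.305
  outer loop
   vertex 0.9 2.3 2.1
   vertex 1.2 3.5 0.7
   vertex 1.6 1.1 0.4
  endloop
 endfacet
 facet normal -0.875 -0.484 -0.019
  outer loop
   vertex 0.9 2.3 2.1
   vertex 1.6 1.1 0.4
   vertex 1.4 1.4 2.0
  endloop
 endfacet
 facet normal -0.464 -0.760 0.455
  outer loop
   vertex 3.0 1.8 4.3
   vertex 1.4 1.4 2.0
   vertex 4.9 1.0 4.9
  endloop
 endfacet
 facet normal -0.410 -0.340 0.846
  outer loop
   vertex 3.0 1.8 4.3
   vertex 4.9 1.0 4.9
   vertex 2.0 4.5 4.9
  endloop
 endfacet
 facet normal -0.695 -0.449 0.562
  outer loop
   vertex 3.0 1.8 4.3
   vertex 0.9 2.3 2.1
   vertex 1.4 1.4 2.0
  endloop
 endfacet
 facet normal -0.708 -0.393 0.587
  outer loop
   vertex 3.0 1.8 4.3
   vertex 2.0 4.5 4.9
   vertex 0.9 2.3 2.1
  endloop
 endfacet
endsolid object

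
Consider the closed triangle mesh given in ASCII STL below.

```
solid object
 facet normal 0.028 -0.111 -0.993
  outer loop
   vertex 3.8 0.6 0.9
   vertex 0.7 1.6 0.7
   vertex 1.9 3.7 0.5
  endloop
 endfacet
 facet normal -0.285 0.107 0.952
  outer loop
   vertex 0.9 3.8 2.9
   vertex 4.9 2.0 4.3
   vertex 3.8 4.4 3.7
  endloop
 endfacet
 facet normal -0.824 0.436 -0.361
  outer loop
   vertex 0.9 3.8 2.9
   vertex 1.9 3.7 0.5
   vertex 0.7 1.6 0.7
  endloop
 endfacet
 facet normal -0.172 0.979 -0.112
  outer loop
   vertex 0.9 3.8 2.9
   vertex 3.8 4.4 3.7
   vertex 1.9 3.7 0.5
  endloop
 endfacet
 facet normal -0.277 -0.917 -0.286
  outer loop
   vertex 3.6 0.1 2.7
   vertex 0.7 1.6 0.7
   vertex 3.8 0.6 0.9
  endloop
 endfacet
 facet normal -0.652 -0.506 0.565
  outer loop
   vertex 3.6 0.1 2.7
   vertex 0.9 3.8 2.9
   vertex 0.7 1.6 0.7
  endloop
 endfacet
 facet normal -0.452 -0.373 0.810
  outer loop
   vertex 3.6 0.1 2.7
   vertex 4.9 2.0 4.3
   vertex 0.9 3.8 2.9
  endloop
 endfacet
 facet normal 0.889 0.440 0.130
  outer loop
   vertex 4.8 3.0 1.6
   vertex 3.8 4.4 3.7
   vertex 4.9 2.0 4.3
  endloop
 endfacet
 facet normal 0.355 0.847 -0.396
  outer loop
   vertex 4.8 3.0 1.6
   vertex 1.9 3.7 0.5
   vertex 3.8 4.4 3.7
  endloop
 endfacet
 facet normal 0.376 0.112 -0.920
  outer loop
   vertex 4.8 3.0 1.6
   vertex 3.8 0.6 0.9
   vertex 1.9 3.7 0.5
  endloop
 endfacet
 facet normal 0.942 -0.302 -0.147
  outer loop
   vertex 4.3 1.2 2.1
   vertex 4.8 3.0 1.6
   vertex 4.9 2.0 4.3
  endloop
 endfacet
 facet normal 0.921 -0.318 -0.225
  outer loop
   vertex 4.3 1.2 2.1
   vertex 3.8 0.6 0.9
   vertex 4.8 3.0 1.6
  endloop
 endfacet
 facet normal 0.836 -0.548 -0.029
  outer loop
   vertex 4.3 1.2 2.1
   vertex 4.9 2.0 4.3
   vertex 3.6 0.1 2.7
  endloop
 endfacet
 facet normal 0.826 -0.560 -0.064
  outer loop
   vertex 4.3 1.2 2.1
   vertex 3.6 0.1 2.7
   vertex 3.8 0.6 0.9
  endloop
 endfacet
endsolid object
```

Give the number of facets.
14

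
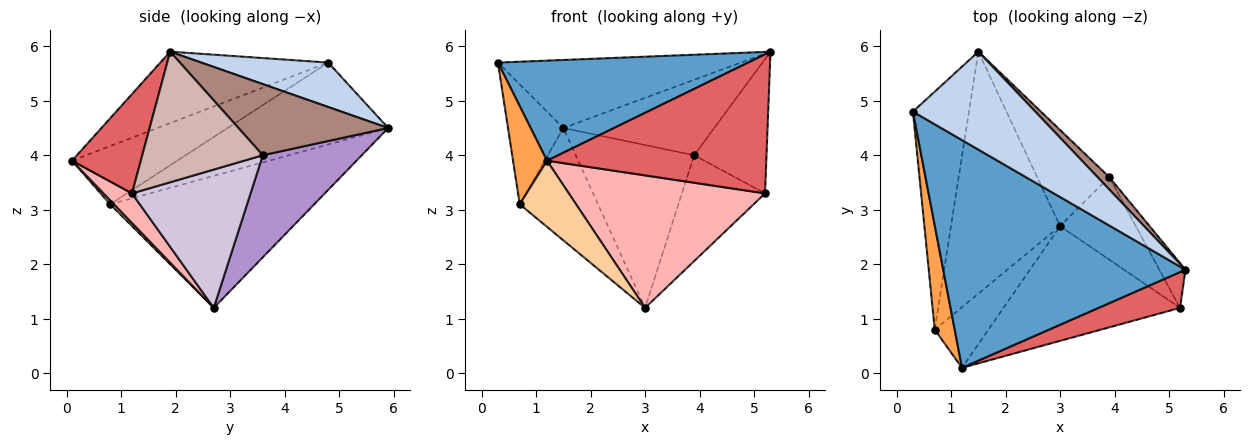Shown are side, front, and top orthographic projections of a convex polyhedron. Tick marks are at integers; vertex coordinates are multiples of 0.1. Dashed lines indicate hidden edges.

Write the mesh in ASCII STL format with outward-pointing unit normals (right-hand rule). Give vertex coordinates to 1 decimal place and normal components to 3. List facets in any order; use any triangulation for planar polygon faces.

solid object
 facet normal -0.261 -0.388 0.884
  outer loop
   vertex 1.2 0.1 3.9
   vertex 5.3 1.9 5.9
   vertex 0.3 4.8 5.7
  endloop
 endfacet
 facet normal 0.286 0.547 0.787
  outer loop
   vertex 1.5 5.9 4.5
   vertex 0.3 4.8 5.7
   vertex 5.3 1.9 5.9
  endloop
 endfacet
 facet normal -0.905 -0.292 0.310
  outer loop
   vertex 0.7 0.8 3.1
   vertex 1.2 0.1 3.9
   vertex 0.3 4.8 5.7
  endloop
 endfacet
 facet normal 0.050 -0.736 -0.675
  outer loop
   vertex 0.7 0.8 3.1
   vertex 3.0 2.7 1.2
   vertex 1.2 0.1 3.9
  endloop
 endfacet
 facet normal -0.794 0.274 -0.543
  outer loop
   vertex 0.7 0.8 3.1
   vertex 0.3 4.8 5.7
   vertex 1.5 5.9 4.5
  endloop
 endfacet
 facet normal -0.739 0.284 -0.611
  outer loop
   vertex 0.7 0.8 3.1
   vertex 1.5 5.9 4.5
   vertex 3.0 2.7 1.2
  endloop
 endfacet
 facet normal 0.291 -0.927 0.238
  outer loop
   vertex 5.2 1.2 3.3
   vertex 5.3 1.9 5.9
   vertex 1.2 0.1 3.9
  endloop
 endfacet
 facet normal 0.109 -0.751 -0.651
  outer loop
   vertex 5.2 1.2 3.3
   vertex 1.2 0.1 3.9
   vertex 3.0 2.7 1.2
  endloop
 endfacet
 facet normal 0.584 0.699 -0.412
  outer loop
   vertex 3.9 3.6 4.0
   vertex 3.0 2.7 1.2
   vertex 1.5 5.9 4.5
  endloop
 endfacet
 facet normal 0.747 0.524 -0.409
  outer loop
   vertex 3.9 3.6 4.0
   vertex 5.2 1.2 3.3
   vertex 3.0 2.7 1.2
  endloop
 endfacet
 facet normal 0.700 0.705 0.115
  outer loop
   vertex 3.9 3.6 4.0
   vertex 1.5 5.9 4.5
   vertex 5.3 1.9 5.9
  endloop
 endfacet
 facet normal 0.845 0.507 -0.169
  outer loop
   vertex 3.9 3.6 4.0
   vertex 5.3 1.9 5.9
   vertex 5.2 1.2 3.3
  endloop
 endfacet
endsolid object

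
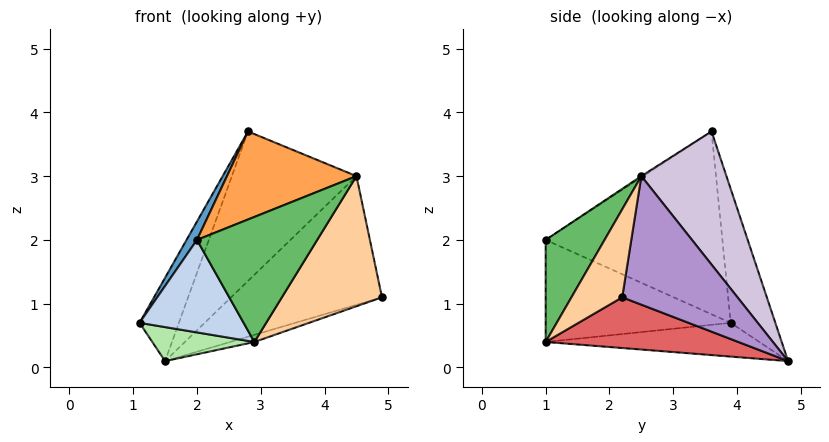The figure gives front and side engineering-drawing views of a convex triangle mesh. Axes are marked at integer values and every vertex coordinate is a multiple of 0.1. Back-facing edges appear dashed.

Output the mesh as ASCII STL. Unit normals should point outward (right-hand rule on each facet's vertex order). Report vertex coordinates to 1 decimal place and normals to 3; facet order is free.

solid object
 facet normal -0.871 -0.051 0.488
  outer loop
   vertex 2.8 3.6 3.7
   vertex 1.1 3.9 0.7
   vertex 2.0 1.0 2.0
  endloop
 endfacet
 facet normal -0.783 -0.440 -0.440
  outer loop
   vertex 2.9 1.0 0.4
   vertex 2.0 1.0 2.0
   vertex 1.1 3.9 0.7
  endloop
 endfacet
 facet normal -0.008 -0.546 0.838
  outer loop
   vertex 4.5 2.5 3.0
   vertex 2.8 3.6 3.7
   vertex 2.0 1.0 2.0
  endloop
 endfacet
 facet normal 0.440 -0.868 0.230
  outer loop
   vertex 4.5 2.5 3.0
   vertex 2.9 1.0 0.4
   vertex 4.9 2.2 1.1
  endloop
 endfacet
 facet normal 0.427 -0.872 0.240
  outer loop
   vertex 4.5 2.5 3.0
   vertex 2.0 1.0 2.0
   vertex 2.9 1.0 0.4
  endloop
 endfacet
 facet normal -0.564 -0.269 -0.780
  outer loop
   vertex 1.5 4.8 0.1
   vertex 2.9 1.0 0.4
   vertex 1.1 3.9 0.7
  endloop
 endfacet
 facet normal 0.309 0.039 -0.950
  outer loop
   vertex 1.5 4.8 0.1
   vertex 4.9 2.2 1.1
   vertex 2.9 1.0 0.4
  endloop
 endfacet
 facet normal -0.673 0.593 0.441
  outer loop
   vertex 1.5 4.8 0.1
   vertex 1.1 3.9 0.7
   vertex 2.8 3.6 3.7
  endloop
 endfacet
 facet normal 0.607 0.795 0.002
  outer loop
   vertex 1.5 4.8 0.1
   vertex 4.5 2.5 3.0
   vertex 4.9 2.2 1.1
  endloop
 endfacet
 facet normal 0.562 0.824 0.071
  outer loop
   vertex 1.5 4.8 0.1
   vertex 2.8 3.6 3.7
   vertex 4.5 2.5 3.0
  endloop
 endfacet
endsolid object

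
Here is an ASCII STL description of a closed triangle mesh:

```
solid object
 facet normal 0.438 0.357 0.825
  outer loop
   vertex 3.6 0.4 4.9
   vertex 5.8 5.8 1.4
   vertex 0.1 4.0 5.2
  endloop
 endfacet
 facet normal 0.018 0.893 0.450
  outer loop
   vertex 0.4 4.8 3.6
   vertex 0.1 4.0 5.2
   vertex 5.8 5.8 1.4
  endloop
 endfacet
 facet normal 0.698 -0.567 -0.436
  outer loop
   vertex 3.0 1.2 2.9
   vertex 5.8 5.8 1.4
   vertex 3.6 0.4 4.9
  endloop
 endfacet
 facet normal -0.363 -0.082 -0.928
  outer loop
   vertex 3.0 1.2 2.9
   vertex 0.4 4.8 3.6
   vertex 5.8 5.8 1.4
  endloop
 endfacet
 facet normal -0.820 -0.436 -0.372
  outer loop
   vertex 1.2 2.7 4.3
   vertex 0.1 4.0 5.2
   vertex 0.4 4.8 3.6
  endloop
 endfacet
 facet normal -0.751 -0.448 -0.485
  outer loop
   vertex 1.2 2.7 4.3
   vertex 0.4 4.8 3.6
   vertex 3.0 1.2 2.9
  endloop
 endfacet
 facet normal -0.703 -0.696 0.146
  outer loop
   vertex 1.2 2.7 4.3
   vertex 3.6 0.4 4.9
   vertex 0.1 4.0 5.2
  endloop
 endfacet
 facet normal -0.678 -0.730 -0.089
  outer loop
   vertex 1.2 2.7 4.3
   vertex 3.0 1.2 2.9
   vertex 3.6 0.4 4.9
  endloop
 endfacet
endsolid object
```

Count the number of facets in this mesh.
8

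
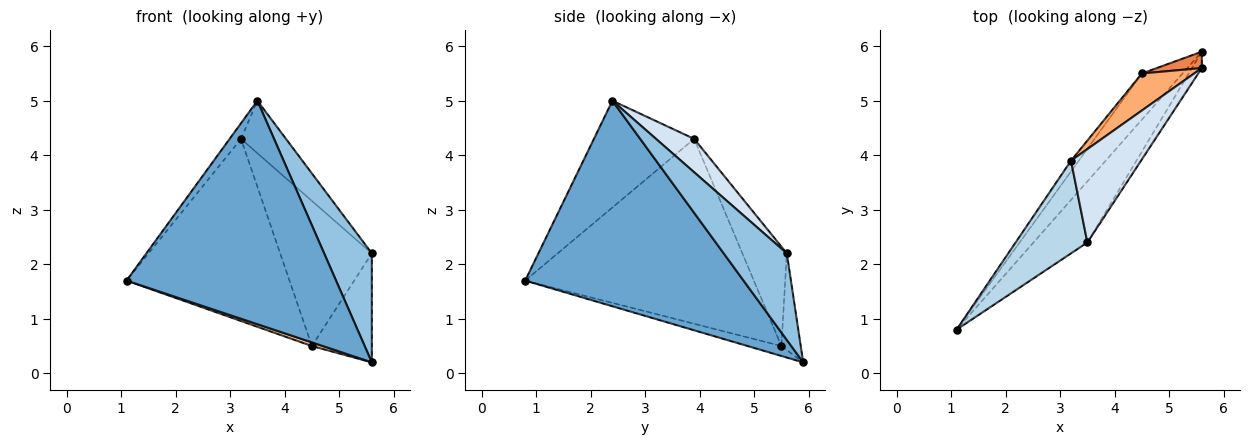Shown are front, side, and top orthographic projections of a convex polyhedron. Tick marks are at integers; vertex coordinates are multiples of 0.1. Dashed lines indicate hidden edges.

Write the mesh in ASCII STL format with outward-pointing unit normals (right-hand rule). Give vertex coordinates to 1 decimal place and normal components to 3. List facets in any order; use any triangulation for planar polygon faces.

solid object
 facet normal 0.709 -0.680 -0.186
  outer loop
   vertex 5.6 5.9 0.2
   vertex 3.5 2.4 5.0
   vertex 1.1 0.8 1.7
  endloop
 endfacet
 facet normal 0.795 -0.600 -0.090
  outer loop
   vertex 5.6 5.9 0.2
   vertex 5.6 5.6 2.2
   vertex 3.5 2.4 5.0
  endloop
 endfacet
 facet normal -0.826 0.094 0.555
  outer loop
   vertex 3.2 3.9 4.3
   vertex 1.1 0.8 1.7
   vertex 3.5 2.4 5.0
  endloop
 endfacet
 facet normal 0.384 0.452 0.805
  outer loop
   vertex 3.2 3.9 4.3
   vertex 3.5 2.4 5.0
   vertex 5.6 5.6 2.2
  endloop
 endfacet
 facet normal -0.304 0.942 0.141
  outer loop
   vertex 4.5 5.5 0.5
   vertex 5.6 5.6 2.2
   vertex 5.6 5.9 0.2
  endloop
 endfacet
 facet normal -0.425 0.877 0.224
  outer loop
   vertex 4.5 5.5 0.5
   vertex 3.2 3.9 4.3
   vertex 5.6 5.6 2.2
  endloop
 endfacet
 facet normal -0.236 -0.076 -0.969
  outer loop
   vertex 4.5 5.5 0.5
   vertex 5.6 5.9 0.2
   vertex 1.1 0.8 1.7
  endloop
 endfacet
 facet normal -0.814 0.580 -0.034
  outer loop
   vertex 4.5 5.5 0.5
   vertex 1.1 0.8 1.7
   vertex 3.2 3.9 4.3
  endloop
 endfacet
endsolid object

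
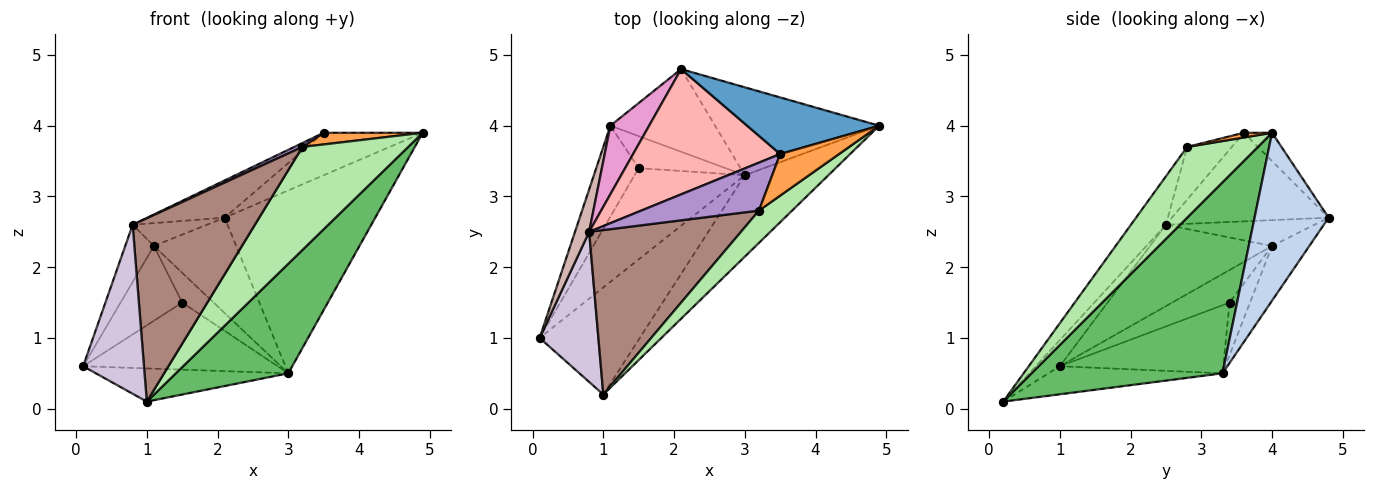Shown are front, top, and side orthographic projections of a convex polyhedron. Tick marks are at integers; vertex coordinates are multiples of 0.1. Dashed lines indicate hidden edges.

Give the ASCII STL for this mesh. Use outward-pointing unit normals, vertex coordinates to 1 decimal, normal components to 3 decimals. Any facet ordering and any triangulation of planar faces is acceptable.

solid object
 facet normal -0.169 0.591 0.788
  outer loop
   vertex 3.5 3.6 3.9
   vertex 4.9 4.0 3.9
   vertex 2.1 4.8 2.7
  endloop
 endfacet
 facet normal 0.405 0.824 -0.396
  outer loop
   vertex 3.0 3.3 0.5
   vertex 2.1 4.8 2.7
   vertex 4.9 4.0 3.9
  endloop
 endfacet
 facet normal 0.077 -0.269 0.960
  outer loop
   vertex 3.2 2.8 3.7
   vertex 4.9 4.0 3.9
   vertex 3.5 3.6 3.9
  endloop
 endfacet
 facet normal -0.259 0.286 -0.923
  outer loop
   vertex 1.0 0.2 0.1
   vertex 0.1 1.0 0.6
   vertex 3.0 3.3 0.5
  endloop
 endfacet
 facet normal 0.806 -0.475 -0.353
  outer loop
   vertex 1.0 0.2 0.1
   vertex 3.0 3.3 0.5
   vertex 4.9 4.0 3.9
  endloop
 endfacet
 facet normal 0.538 -0.804 0.252
  outer loop
   vertex 1.0 0.2 0.1
   vertex 4.9 4.0 3.9
   vertex 3.2 2.8 3.7
  endloop
 endfacet
 facet normal -0.445 0.530 -0.721
  outer loop
   vertex 1.5 3.4 1.5
   vertex 3.0 3.3 0.5
   vertex 0.1 1.0 0.6
  endloop
 endfacet
 facet normal -0.500 0.247 0.830
  outer loop
   vertex 0.8 2.5 2.6
   vertex 3.5 3.6 3.9
   vertex 2.1 4.8 2.7
  endloop
 endfacet
 facet normal -0.408 -0.075 0.910
  outer loop
   vertex 0.8 2.5 2.6
   vertex 3.2 2.8 3.7
   vertex 3.5 3.6 3.9
  endloop
 endfacet
 facet normal -0.283 -0.717 0.637
  outer loop
   vertex 0.8 2.5 2.6
   vertex 0.1 1.0 0.6
   vertex 1.0 0.2 0.1
  endloop
 endfacet
 facet normal -0.208 -0.728 0.653
  outer loop
   vertex 0.8 2.5 2.6
   vertex 1.0 0.2 0.1
   vertex 3.2 2.8 3.7
  endloop
 endfacet
 facet normal -0.960 0.225 0.167
  outer loop
   vertex 1.1 4.0 2.3
   vertex 0.1 1.0 0.6
   vertex 0.8 2.5 2.6
  endloop
 endfacet
 facet normal -0.535 0.267 0.802
  outer loop
   vertex 1.1 4.0 2.3
   vertex 0.8 2.5 2.6
   vertex 2.1 4.8 2.7
  endloop
 endfacet
 facet normal -0.510 0.546 -0.665
  outer loop
   vertex 1.1 4.0 2.3
   vertex 1.5 3.4 1.5
   vertex 0.1 1.0 0.6
  endloop
 endfacet
 facet normal -0.324 0.715 -0.620
  outer loop
   vertex 1.1 4.0 2.3
   vertex 2.1 4.8 2.7
   vertex 3.0 3.3 0.5
  endloop
 endfacet
 facet normal -0.405 0.623 -0.670
  outer loop
   vertex 1.1 4.0 2.3
   vertex 3.0 3.3 0.5
   vertex 1.5 3.4 1.5
  endloop
 endfacet
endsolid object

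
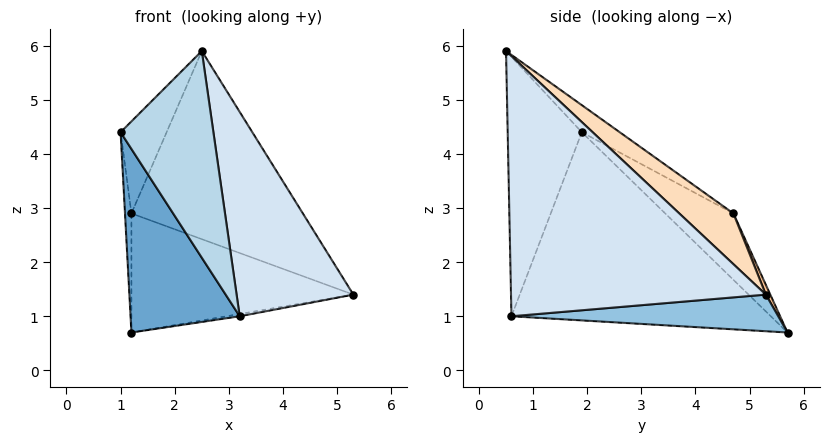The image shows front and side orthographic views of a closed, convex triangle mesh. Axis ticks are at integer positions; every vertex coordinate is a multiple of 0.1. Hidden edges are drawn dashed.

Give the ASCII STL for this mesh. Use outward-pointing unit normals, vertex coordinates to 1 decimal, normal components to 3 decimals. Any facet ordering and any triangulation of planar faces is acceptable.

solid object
 facet normal -0.841 -0.354 -0.409
  outer loop
   vertex 3.2 0.6 1.0
   vertex 1.0 1.9 4.4
   vertex 1.2 5.7 0.7
  endloop
 endfacet
 facet normal 0.169 0.008 -0.986
  outer loop
   vertex 3.2 0.6 1.0
   vertex 1.2 5.7 0.7
   vertex 5.3 5.3 1.4
  endloop
 endfacet
 facet normal -0.621 -0.777 -0.105
  outer loop
   vertex 3.2 0.6 1.0
   vertex 2.5 0.5 5.9
   vertex 1.0 1.9 4.4
  endloop
 endfacet
 facet normal 0.902 -0.413 0.120
  outer loop
   vertex 3.2 0.6 1.0
   vertex 5.3 5.3 1.4
   vertex 2.5 0.5 5.9
  endloop
 endfacet
 facet normal -0.995 0.094 0.043
  outer loop
   vertex 1.2 4.7 2.9
   vertex 1.2 5.7 0.7
   vertex 1.0 1.9 4.4
  endloop
 endfacet
 facet normal -0.377 0.458 0.805
  outer loop
   vertex 1.2 4.7 2.9
   vertex 1.0 1.9 4.4
   vertex 2.5 0.5 5.9
  endloop
 endfacet
 facet normal 0.018 0.910 0.414
  outer loop
   vertex 1.2 4.7 2.9
   vertex 5.3 5.3 1.4
   vertex 1.2 5.7 0.7
  endloop
 endfacet
 facet normal 0.192 0.609 0.769
  outer loop
   vertex 1.2 4.7 2.9
   vertex 2.5 0.5 5.9
   vertex 5.3 5.3 1.4
  endloop
 endfacet
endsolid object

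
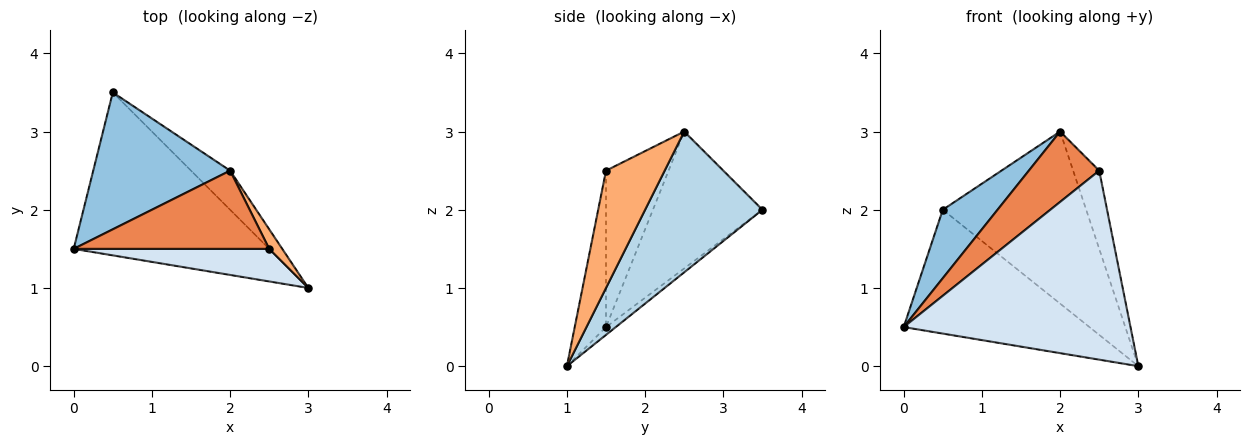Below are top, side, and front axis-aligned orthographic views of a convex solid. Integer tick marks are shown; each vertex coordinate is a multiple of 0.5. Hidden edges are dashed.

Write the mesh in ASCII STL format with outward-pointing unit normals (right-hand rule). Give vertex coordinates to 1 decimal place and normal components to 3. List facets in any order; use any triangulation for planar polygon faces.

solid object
 facet normal -0.032 0.605 -0.796
  outer loop
   vertex 0.5 3.5 2.0
   vertex 3.0 1.0 0.0
   vertex 0.0 1.5 0.5
  endloop
 endfacet
 facet normal -0.667 -0.333 0.667
  outer loop
   vertex 2.0 2.5 3.0
   vertex 0.5 3.5 2.0
   vertex 0.0 1.5 0.5
  endloop
 endfacet
 facet normal 0.624 0.762 -0.173
  outer loop
   vertex 2.0 2.5 3.0
   vertex 3.0 1.0 0.0
   vertex 0.5 3.5 2.0
  endloop
 endfacet
 facet normal -0.135 -0.976 0.168
  outer loop
   vertex 2.5 1.5 2.5
   vertex 0.0 1.5 0.5
   vertex 3.0 1.0 0.0
  endloop
 endfacet
 facet normal -0.511 -0.575 0.639
  outer loop
   vertex 2.5 1.5 2.5
   vertex 2.0 2.5 3.0
   vertex 0.0 1.5 0.5
  endloop
 endfacet
 facet normal 0.909 0.404 0.101
  outer loop
   vertex 2.5 1.5 2.5
   vertex 3.0 1.0 0.0
   vertex 2.0 2.5 3.0
  endloop
 endfacet
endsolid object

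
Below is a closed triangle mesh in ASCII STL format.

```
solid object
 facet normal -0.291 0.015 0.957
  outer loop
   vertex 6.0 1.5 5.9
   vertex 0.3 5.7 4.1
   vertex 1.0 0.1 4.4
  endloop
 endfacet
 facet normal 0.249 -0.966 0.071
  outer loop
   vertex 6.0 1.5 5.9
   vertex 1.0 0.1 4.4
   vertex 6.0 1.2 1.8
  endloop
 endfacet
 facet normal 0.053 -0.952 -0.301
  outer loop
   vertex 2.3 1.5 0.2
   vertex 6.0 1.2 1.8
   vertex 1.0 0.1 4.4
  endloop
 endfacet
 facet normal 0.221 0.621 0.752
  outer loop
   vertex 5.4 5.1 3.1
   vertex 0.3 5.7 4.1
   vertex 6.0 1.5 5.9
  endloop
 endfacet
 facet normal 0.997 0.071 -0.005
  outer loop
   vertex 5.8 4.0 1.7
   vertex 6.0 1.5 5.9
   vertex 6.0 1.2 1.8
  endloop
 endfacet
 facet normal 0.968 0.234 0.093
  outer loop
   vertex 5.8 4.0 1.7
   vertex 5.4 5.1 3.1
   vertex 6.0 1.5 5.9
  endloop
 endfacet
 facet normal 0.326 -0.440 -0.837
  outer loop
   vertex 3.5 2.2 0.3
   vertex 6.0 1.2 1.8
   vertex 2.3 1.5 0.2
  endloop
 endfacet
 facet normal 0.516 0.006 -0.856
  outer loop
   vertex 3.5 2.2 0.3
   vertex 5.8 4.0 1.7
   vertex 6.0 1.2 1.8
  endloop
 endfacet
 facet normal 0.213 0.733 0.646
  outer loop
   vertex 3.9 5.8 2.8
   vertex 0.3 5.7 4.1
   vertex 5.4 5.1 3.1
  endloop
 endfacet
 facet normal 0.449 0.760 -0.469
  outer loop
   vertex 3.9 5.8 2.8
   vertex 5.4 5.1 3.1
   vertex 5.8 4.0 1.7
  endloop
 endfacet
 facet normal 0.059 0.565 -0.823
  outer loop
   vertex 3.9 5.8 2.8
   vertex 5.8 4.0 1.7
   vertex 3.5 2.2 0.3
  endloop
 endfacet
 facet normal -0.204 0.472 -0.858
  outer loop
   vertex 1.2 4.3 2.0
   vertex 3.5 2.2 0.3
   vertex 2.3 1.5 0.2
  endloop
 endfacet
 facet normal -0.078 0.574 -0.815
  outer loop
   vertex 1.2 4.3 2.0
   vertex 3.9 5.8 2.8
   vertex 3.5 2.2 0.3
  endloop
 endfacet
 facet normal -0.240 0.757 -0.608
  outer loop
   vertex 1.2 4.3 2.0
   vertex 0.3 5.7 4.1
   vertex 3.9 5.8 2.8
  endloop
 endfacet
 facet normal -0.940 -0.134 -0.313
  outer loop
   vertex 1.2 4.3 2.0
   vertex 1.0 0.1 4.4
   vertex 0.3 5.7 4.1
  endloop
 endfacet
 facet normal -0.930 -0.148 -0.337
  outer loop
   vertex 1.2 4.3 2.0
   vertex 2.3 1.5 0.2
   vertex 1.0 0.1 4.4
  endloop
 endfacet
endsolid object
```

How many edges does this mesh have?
24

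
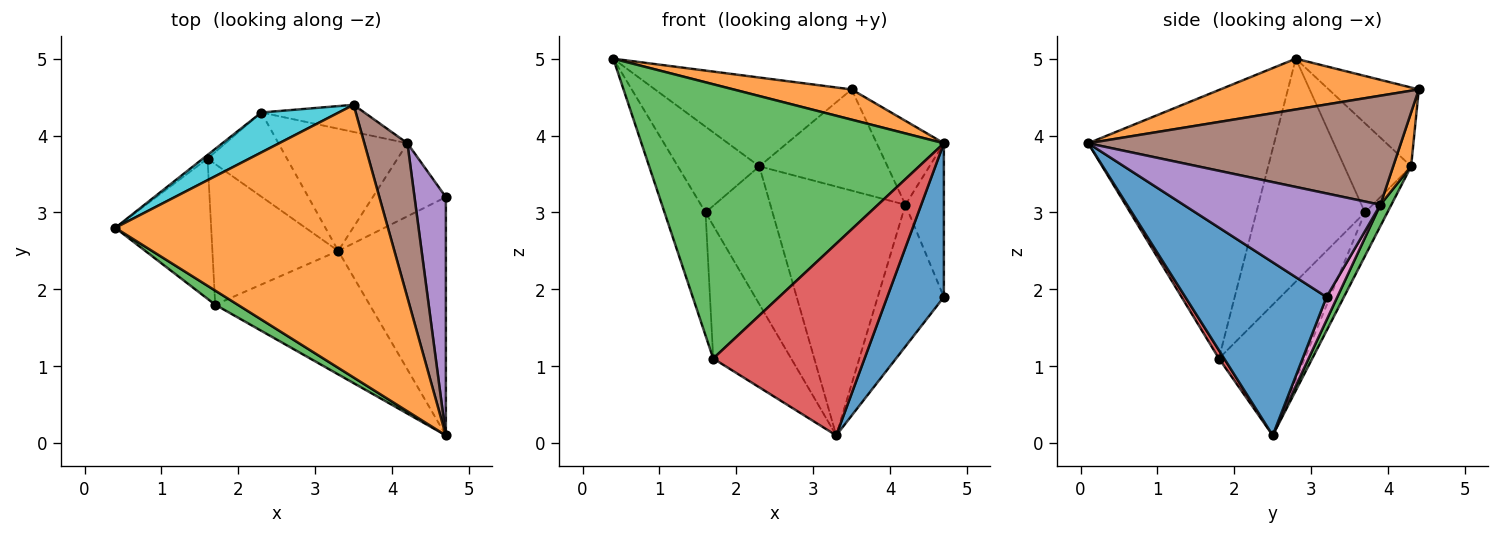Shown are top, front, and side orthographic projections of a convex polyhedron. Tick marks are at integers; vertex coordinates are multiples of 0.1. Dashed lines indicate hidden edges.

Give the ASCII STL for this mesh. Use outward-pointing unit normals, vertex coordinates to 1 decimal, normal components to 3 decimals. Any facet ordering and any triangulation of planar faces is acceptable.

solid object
 facet normal 0.804 -0.322 -0.500
  outer loop
   vertex 3.3 2.5 0.1
   vertex 4.7 3.2 1.9
   vertex 4.7 0.1 3.9
  endloop
 endfacet
 facet normal 0.182 -0.108 0.977
  outer loop
   vertex 3.5 4.4 4.6
   vertex 0.4 2.8 5.0
   vertex 4.7 0.1 3.9
  endloop
 endfacet
 facet normal -0.523 -0.851 0.044
  outer loop
   vertex 1.7 1.8 1.1
   vertex 4.7 0.1 3.9
   vertex 0.4 2.8 5.0
  endloop
 endfacet
 facet normal 0.029 -0.840 -0.541
  outer loop
   vertex 1.7 1.8 1.1
   vertex 3.3 2.5 0.1
   vertex 4.7 0.1 3.9
  endloop
 endfacet
 facet normal 0.941 0.184 0.285
  outer loop
   vertex 4.2 3.9 3.1
   vertex 4.7 0.1 3.9
   vertex 4.7 3.2 1.9
  endloop
 endfacet
 facet normal 0.912 0.196 0.360
  outer loop
   vertex 4.2 3.9 3.1
   vertex 3.5 4.4 4.6
   vertex 4.7 0.1 3.9
  endloop
 endfacet
 facet normal 0.143 0.880 -0.453
  outer loop
   vertex 4.2 3.9 3.1
   vertex 4.7 3.2 1.9
   vertex 3.3 2.5 0.1
  endloop
 endfacet
 facet normal -0.868 0.328 -0.373
  outer loop
   vertex 1.6 3.7 3.0
   vertex 1.7 1.8 1.1
   vertex 0.4 2.8 5.0
  endloop
 endfacet
 facet normal -0.602 0.548 -0.580
  outer loop
   vertex 1.6 3.7 3.0
   vertex 3.3 2.5 0.1
   vertex 1.7 1.8 1.1
  endloop
 endfacet
 facet normal -0.386 0.842 0.378
  outer loop
   vertex 2.3 4.3 3.6
   vertex 0.4 2.8 5.0
   vertex 3.5 4.4 4.6
  endloop
 endfacet
 facet normal -0.634 0.773 -0.033
  outer loop
   vertex 2.3 4.3 3.6
   vertex 1.6 3.7 3.0
   vertex 0.4 2.8 5.0
  endloop
 endfacet
 facet normal 0.134 0.957 -0.257
  outer loop
   vertex 2.3 4.3 3.6
   vertex 3.5 4.4 4.6
   vertex 4.2 3.9 3.1
  endloop
 endfacet
 facet normal 0.073 0.895 -0.440
  outer loop
   vertex 2.3 4.3 3.6
   vertex 4.2 3.9 3.1
   vertex 3.3 2.5 0.1
  endloop
 endfacet
 facet normal -0.275 0.821 -0.501
  outer loop
   vertex 2.3 4.3 3.6
   vertex 3.3 2.5 0.1
   vertex 1.6 3.7 3.0
  endloop
 endfacet
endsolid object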